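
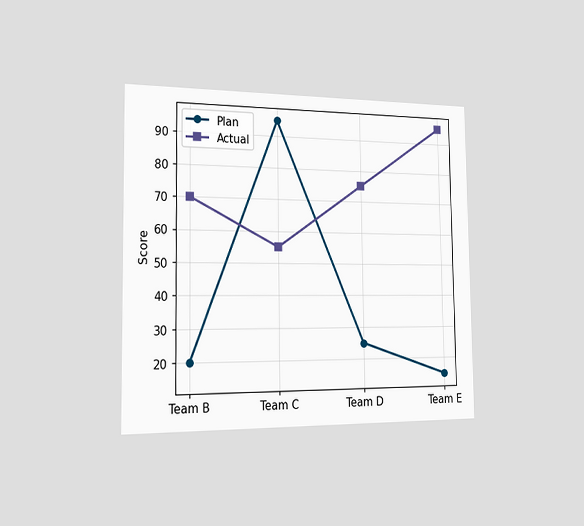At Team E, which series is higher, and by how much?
Actual, by 80

The chart is viewed slightly from the left. At Team E, Actual sits above the other line by 80.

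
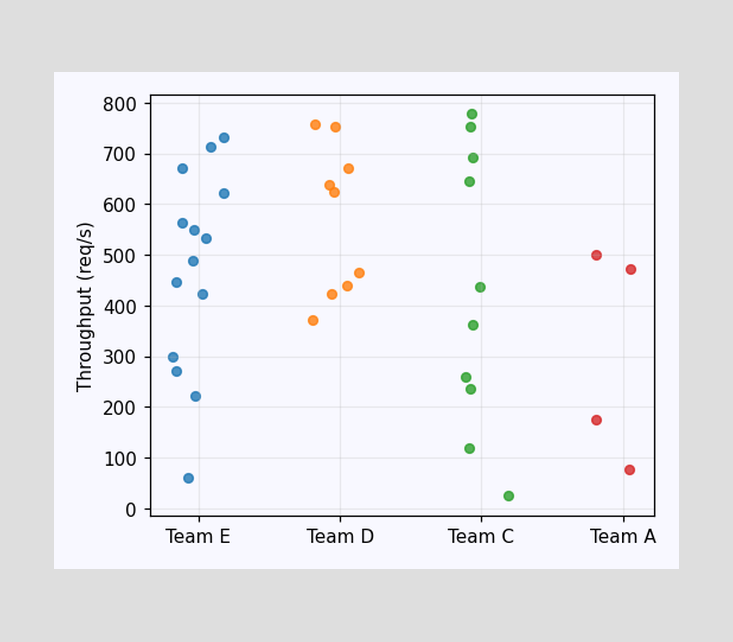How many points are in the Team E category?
Counting the markers in the Team E column gives 14.

14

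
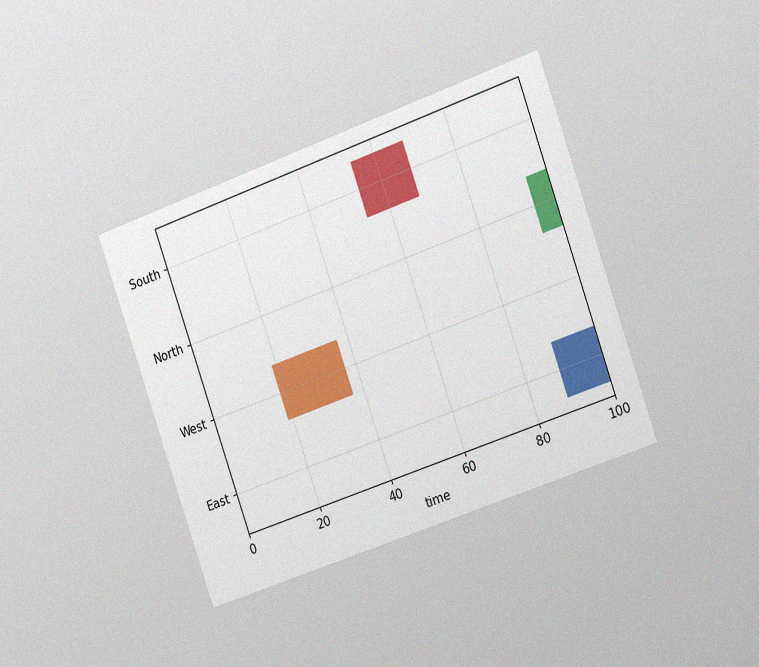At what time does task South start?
54

The chart is tilted about 19° counter-clockwise and viewed slightly from the right, with some photo noise. The South bar begins at t=54.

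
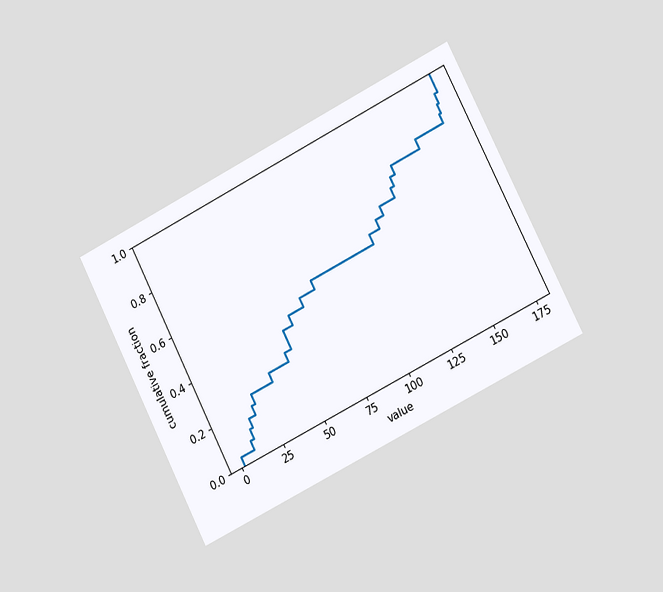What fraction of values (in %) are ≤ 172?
92%

The chart is tilted about 27° counter-clockwise and viewed slightly from the right. At x=172 the ECDF step is at 92%.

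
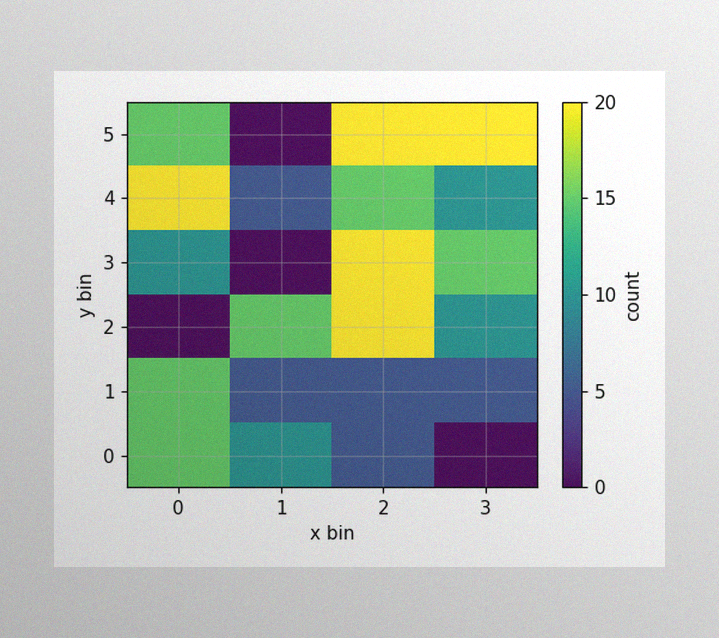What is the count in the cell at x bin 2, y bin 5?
20

The image has some photo noise and uneven lighting. Matching the cell (2, 5) against the colorbar gives 20.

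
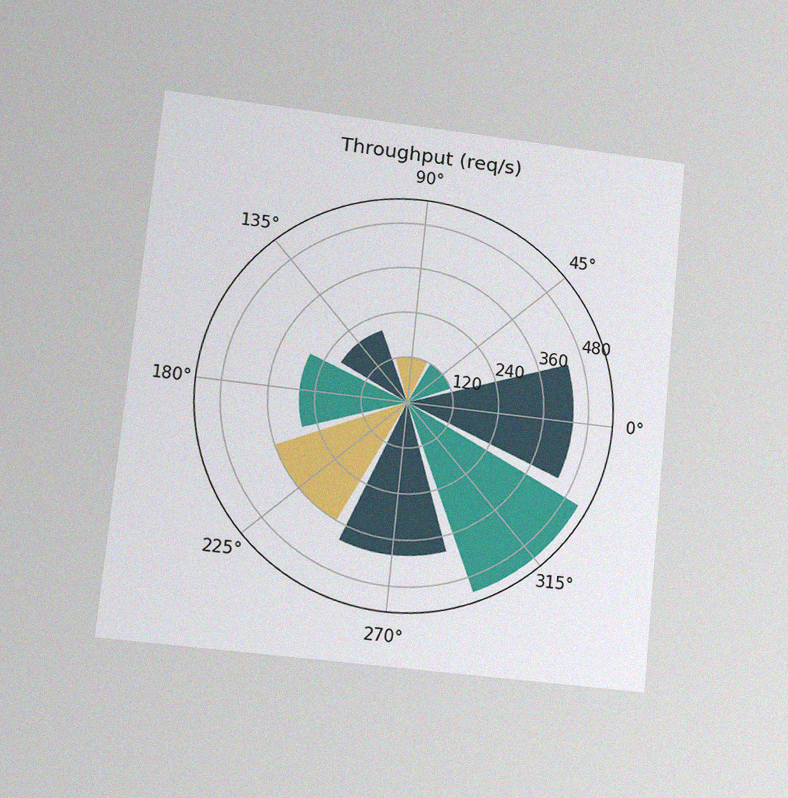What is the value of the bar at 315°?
520req/s

The chart is tilted about 6° clockwise and viewed at a slight angle, with some photo noise. The bar at 315° reaches 520req/s on the radial axis.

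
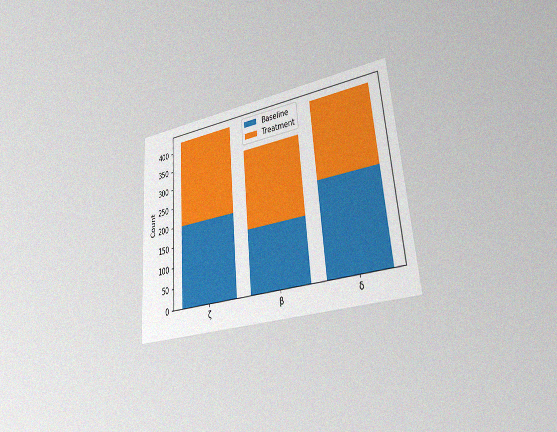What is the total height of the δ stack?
425

The chart is tilted about 5° counter-clockwise and viewed slightly from the right, with some photo noise. The δ stack's top reaches 425 on the y-axis.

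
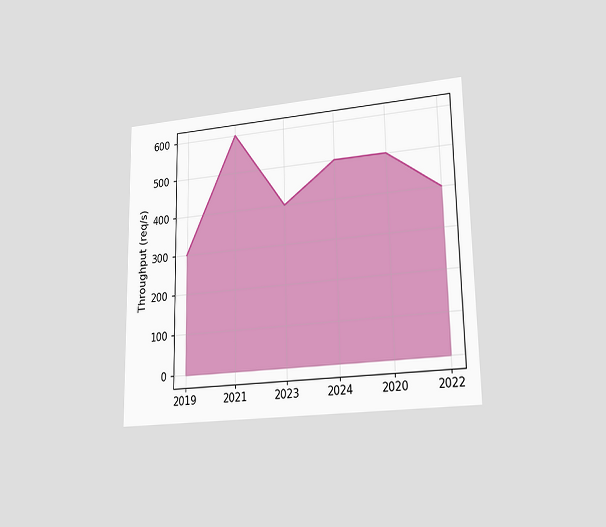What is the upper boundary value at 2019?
The chart is viewed at a slight angle. At 2019 the upper boundary is at 300req/s.

300req/s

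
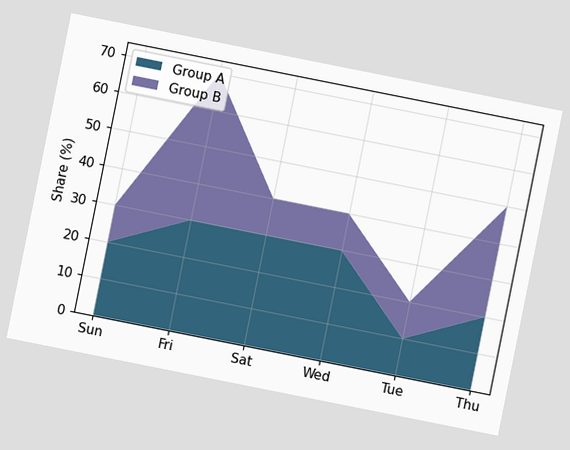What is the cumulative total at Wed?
40%

The chart is tilted about 11° clockwise. The stacked total at Wed reaches 40%.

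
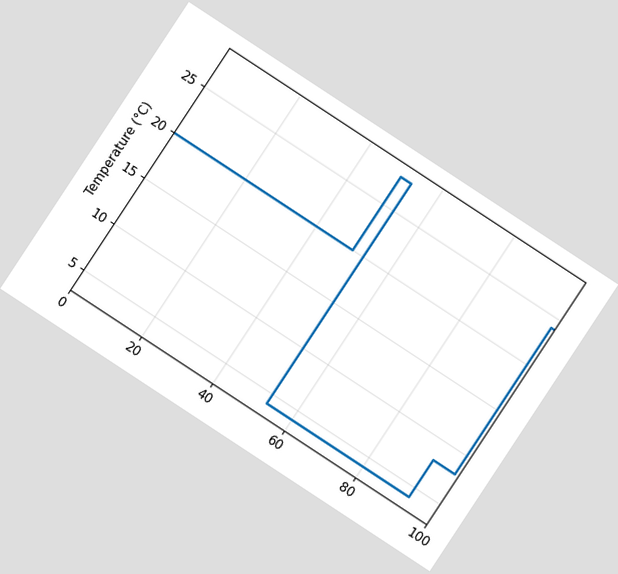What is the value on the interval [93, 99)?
8°C

The chart is tilted about 33° clockwise. On [93, 99) the step sits at 8°C.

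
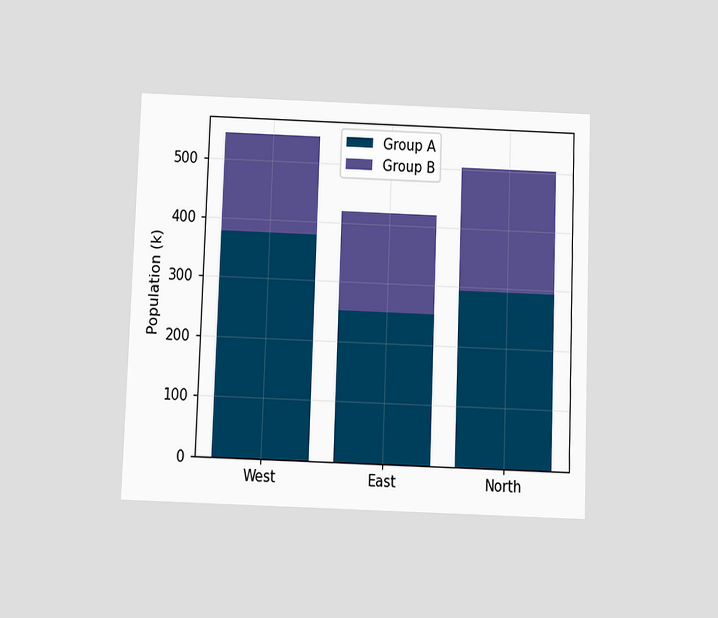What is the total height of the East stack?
420k

The chart is tilted about 2° clockwise and viewed slightly from below. The East stack's top reaches 420k on the y-axis.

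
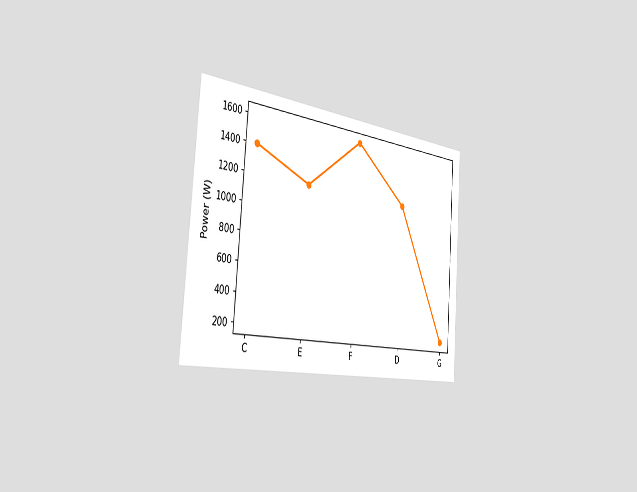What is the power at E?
The chart is tilted about 4° clockwise and viewed slightly from the left. At E, the line is at 1200W.

1200W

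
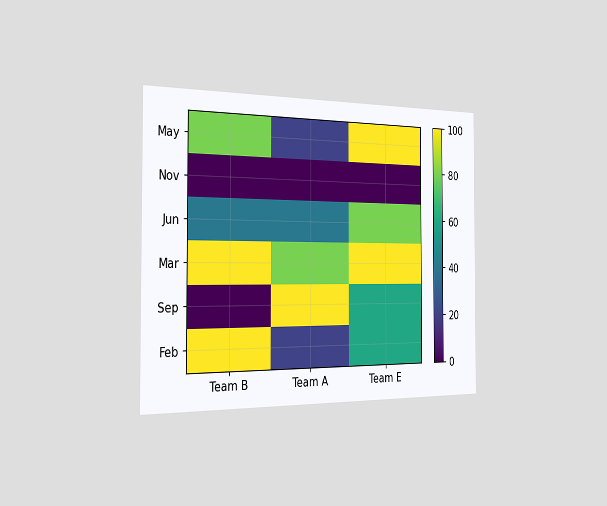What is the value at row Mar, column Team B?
100

The chart is viewed slightly from the left. Matching cell (Mar, Team B) against the colorbar gives 100.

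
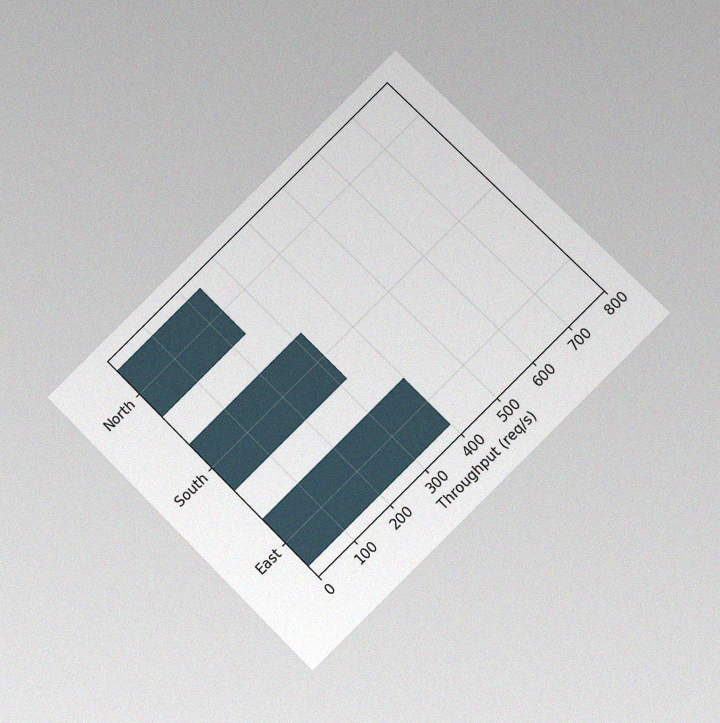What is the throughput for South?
320req/s

The chart is tilted about 45° counter-clockwise and viewed at a slight angle, with some photo noise. Reading along the chart's x-axis, the South bar reaches 320req/s.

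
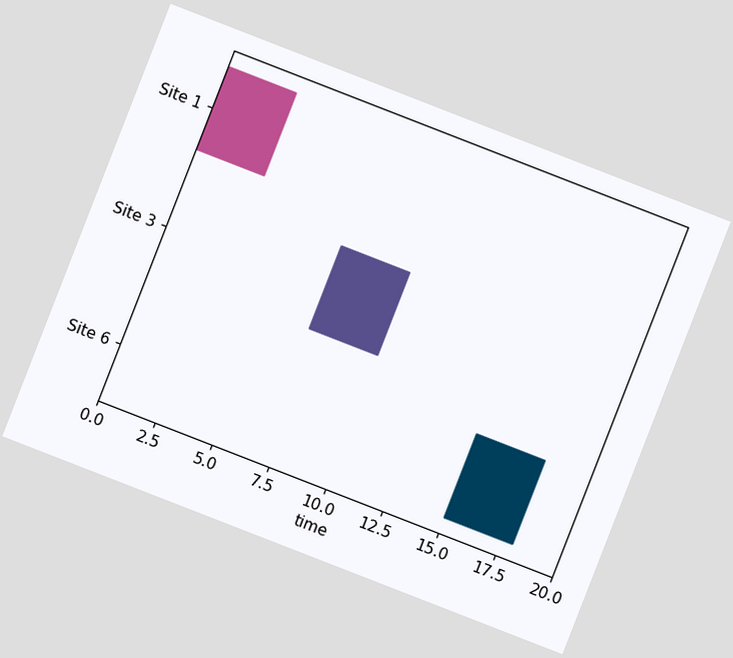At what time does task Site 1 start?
0

The chart is tilted about 21° clockwise. The Site 1 bar begins at t=0.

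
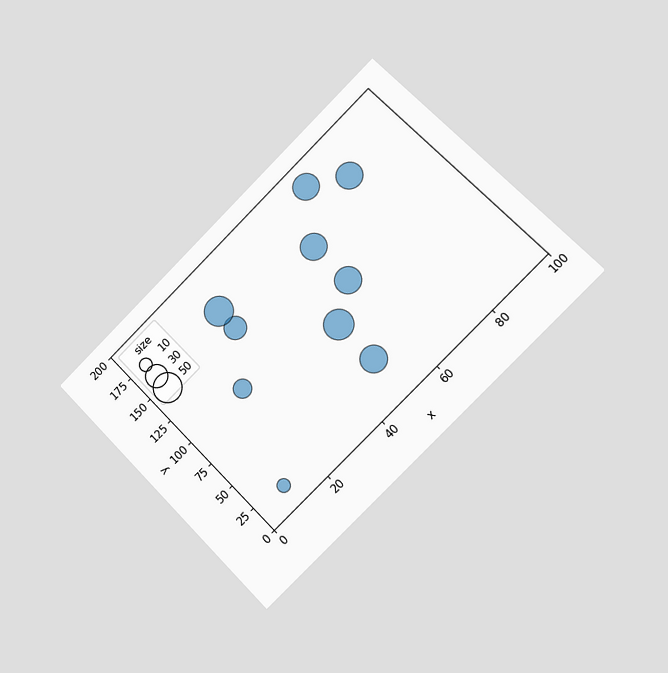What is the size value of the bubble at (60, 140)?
40

The chart is tilted about 45° counter-clockwise and viewed slightly from the right. Matching the bubble at (60, 140) against the size legend gives 40.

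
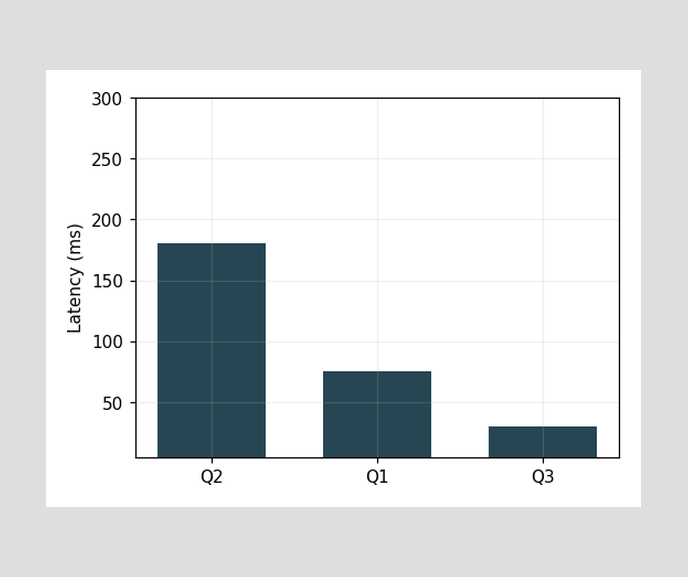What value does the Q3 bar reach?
Reading along the chart's y-axis, the Q3 bar reaches 30ms.

30ms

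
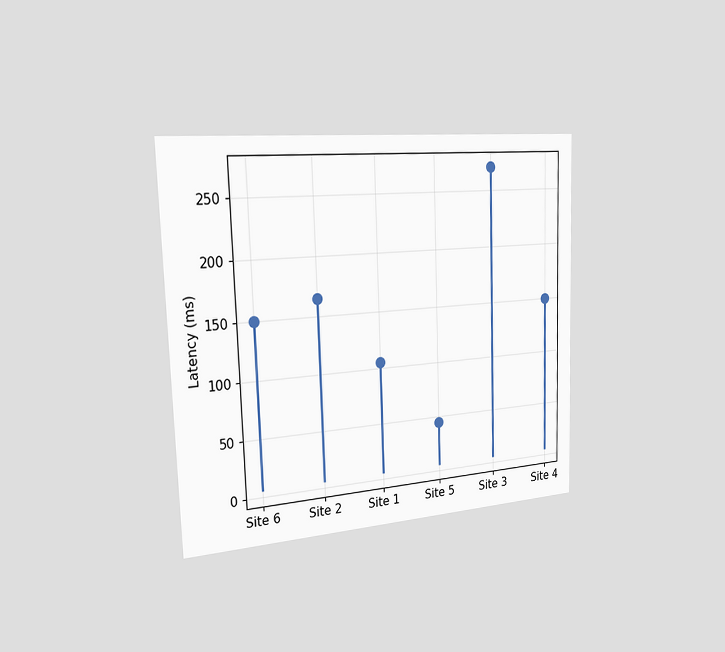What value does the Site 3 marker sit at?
270ms

The chart is viewed slightly from the left. The Site 3 marker sits at 270ms.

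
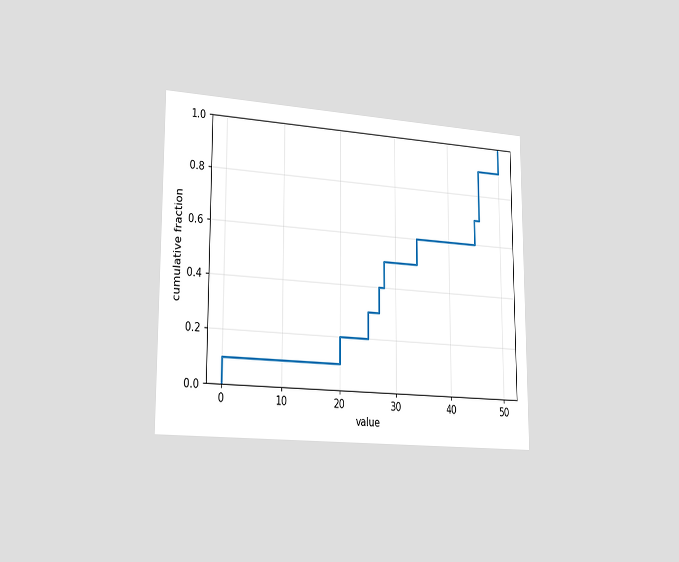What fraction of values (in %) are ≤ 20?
20%

The chart is viewed slightly from the left. At x=20 the ECDF step is at 20%.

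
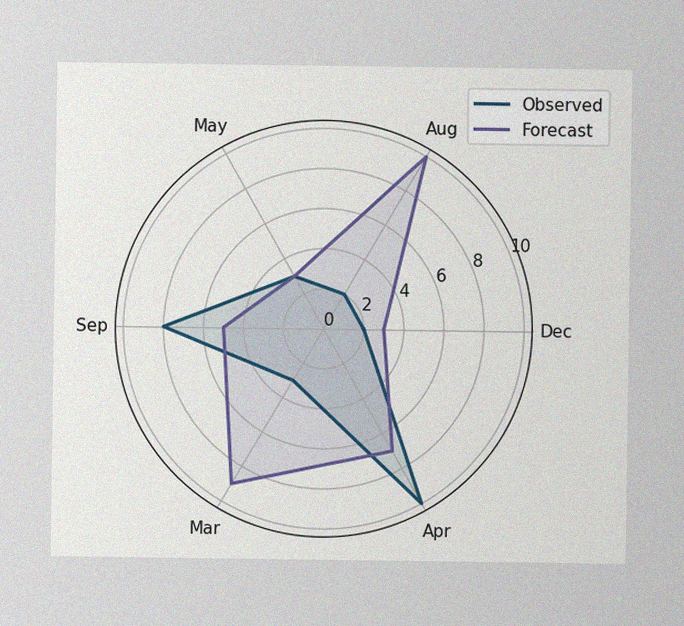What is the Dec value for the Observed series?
The image has some photo noise and uneven lighting. On the Dec axis, Observed reaches 2.

2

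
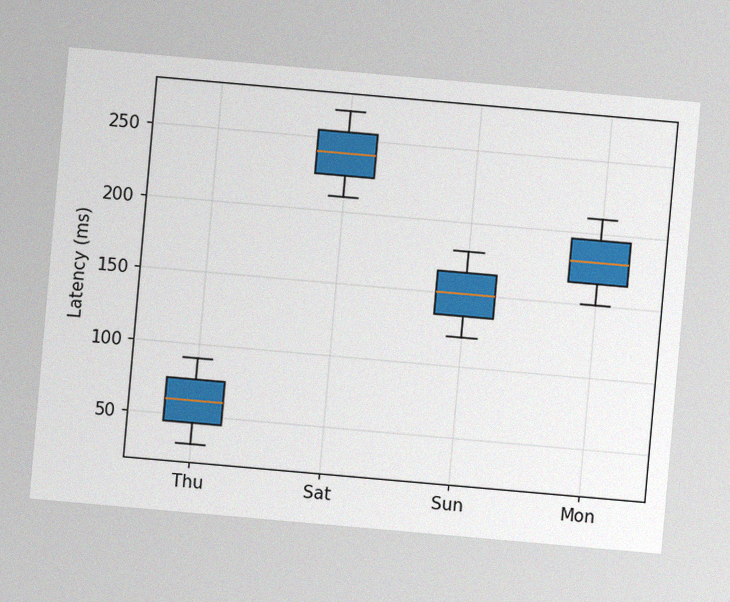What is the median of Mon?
The chart is tilted about 5° clockwise, with some photo noise. The median line in the Mon box sits at 180ms.

180ms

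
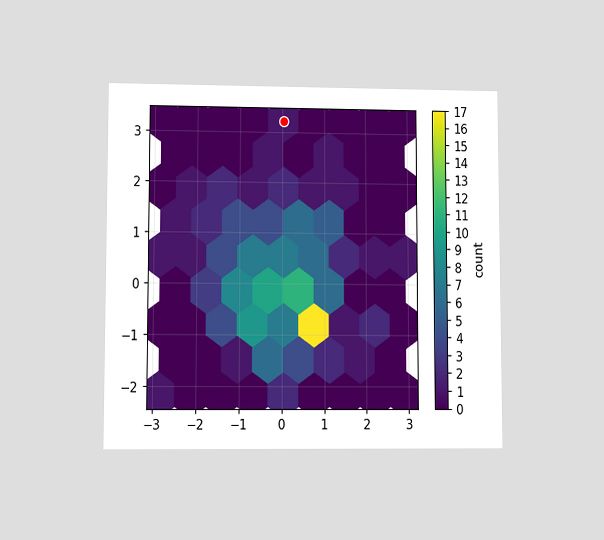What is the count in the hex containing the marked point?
The chart is viewed at a slight angle. The marked hex reads 1 on the colorbar.

1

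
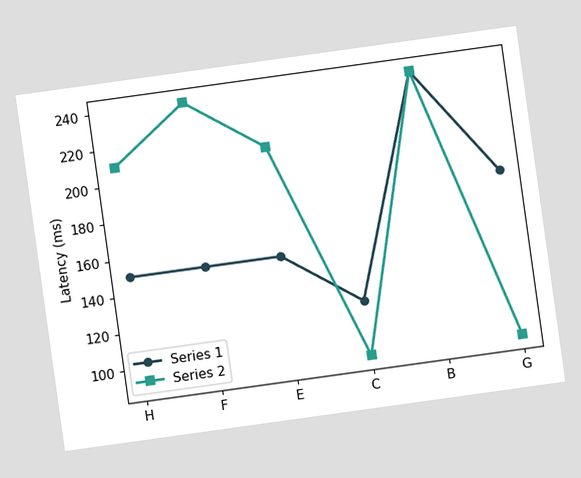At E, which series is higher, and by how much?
The chart is tilted about 8° counter-clockwise. At E, Series 2 sits above the other line by 60ms.

Series 2, by 60ms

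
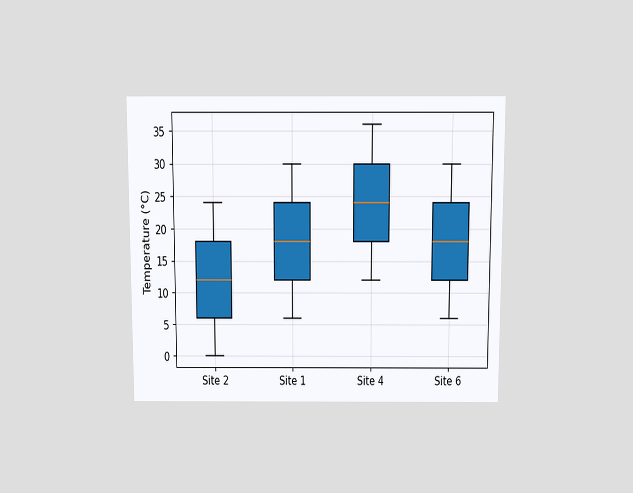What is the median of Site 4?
24°C

The chart is viewed slightly from above. The median line in the Site 4 box sits at 24°C.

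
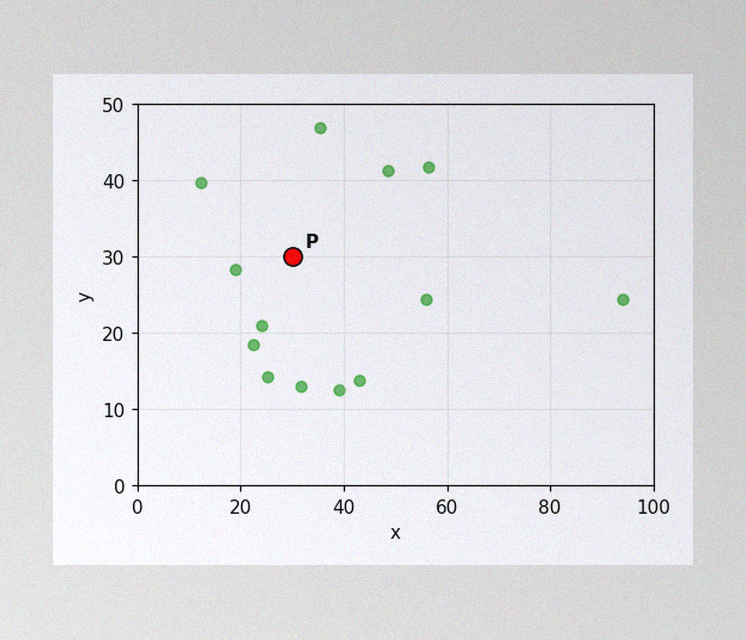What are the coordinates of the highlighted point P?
The image has some photo noise and uneven lighting. Following the gridlines from P to each axis, P sits at (30, 30).

(30, 30)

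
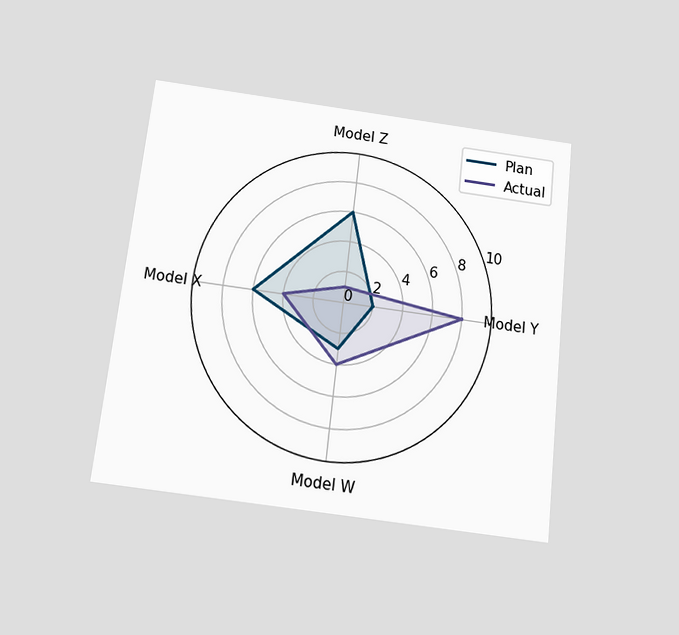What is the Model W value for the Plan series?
The chart is tilted about 6° clockwise and viewed slightly from below. On the Model W axis, Plan reaches 3.

3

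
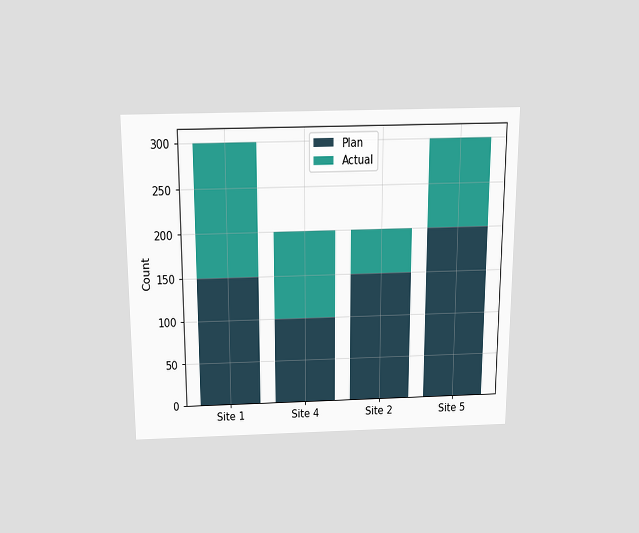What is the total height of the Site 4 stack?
The chart is viewed slightly from above. The Site 4 stack's top reaches 200 on the y-axis.

200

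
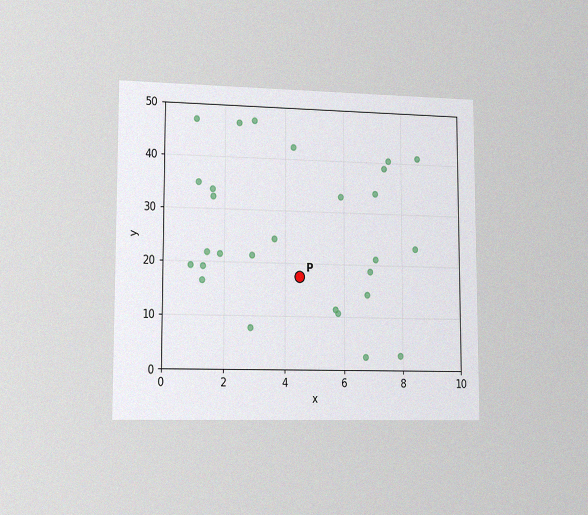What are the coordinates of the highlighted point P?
(4.5, 17.5)

The chart is viewed slightly from the left, with some photo noise. Following the gridlines from P to each axis, P sits at (4.5, 17.5).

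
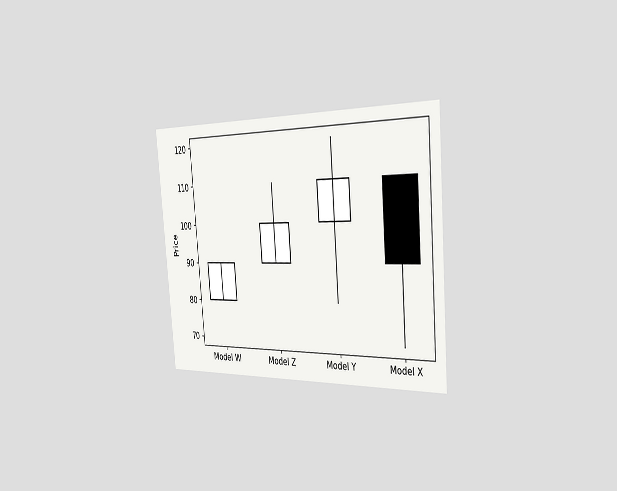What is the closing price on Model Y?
The chart is tilted about 5° counter-clockwise and viewed slightly from the right. The Model Y candle closes at 110.

110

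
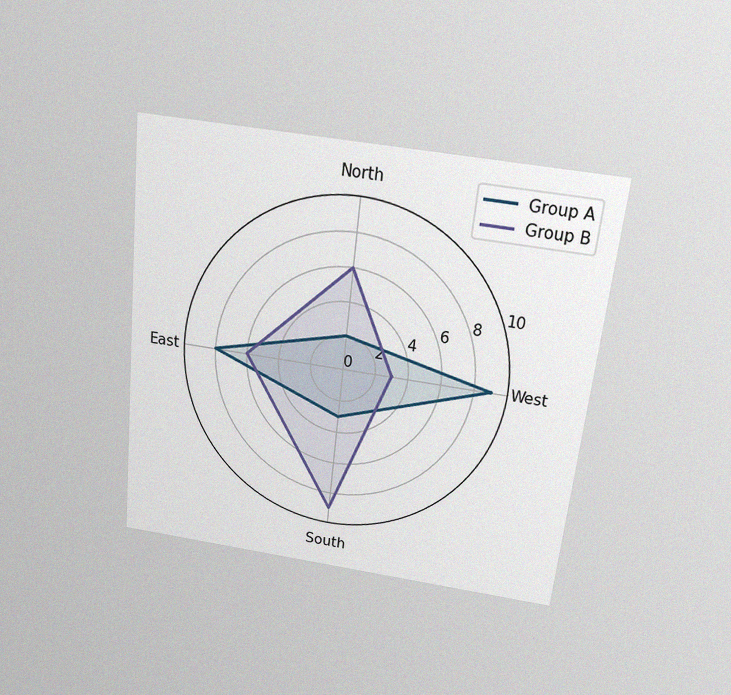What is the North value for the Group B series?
6

The chart is tilted about 6° clockwise and viewed slightly from above, with some photo noise. On the North axis, Group B reaches 6.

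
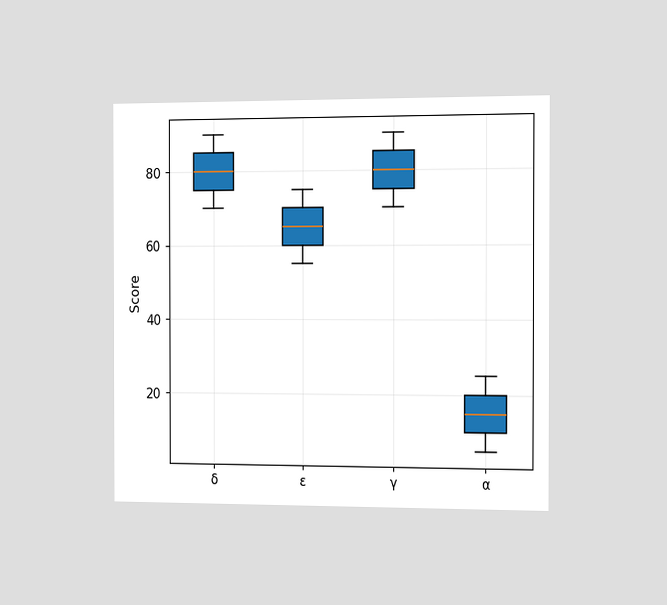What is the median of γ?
The chart is viewed slightly from the right. The median line in the γ box sits at 80.

80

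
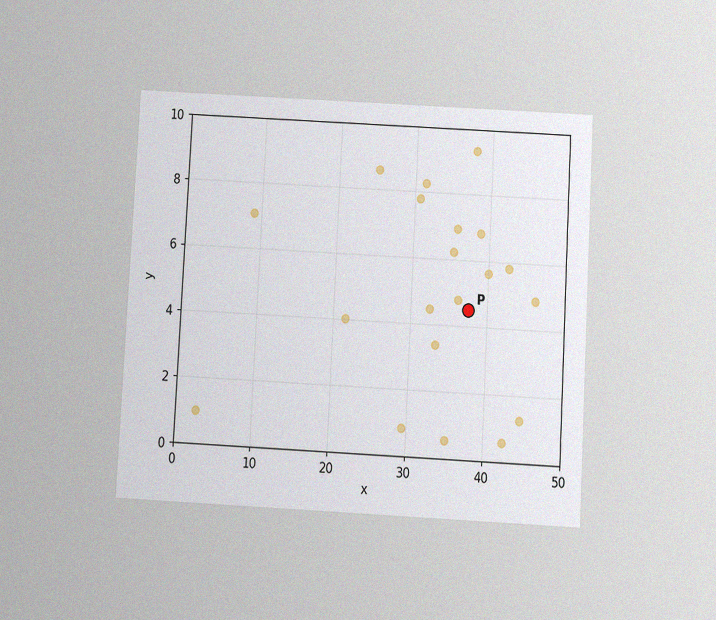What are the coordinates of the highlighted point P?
(37.5, 4.5)

The chart is tilted about 3° clockwise and viewed slightly from below, with some photo noise. Following the gridlines from P to each axis, P sits at (37.5, 4.5).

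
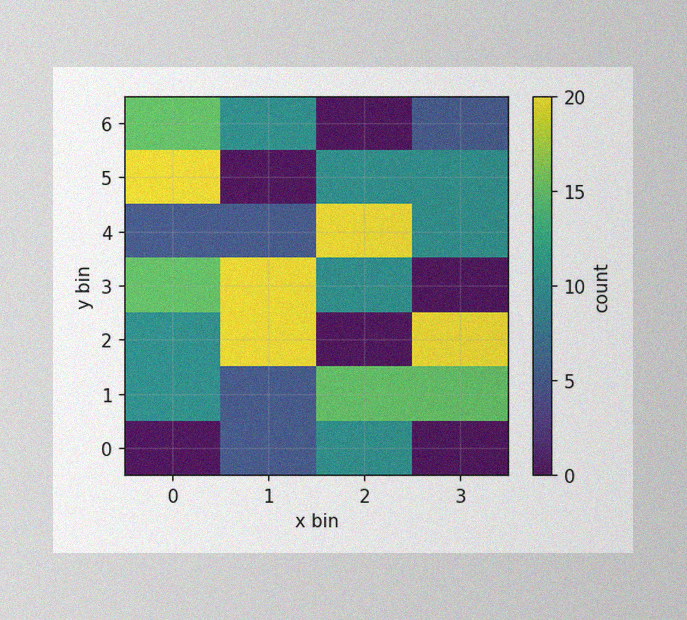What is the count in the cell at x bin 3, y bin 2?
The image has some photo noise and uneven lighting. Matching the cell (3, 2) against the colorbar gives 20.

20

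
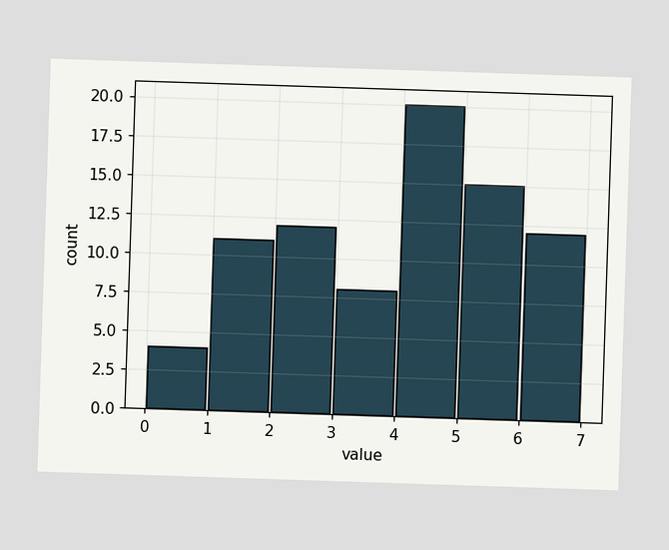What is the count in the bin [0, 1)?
4

The [0, 1) bin has height 4.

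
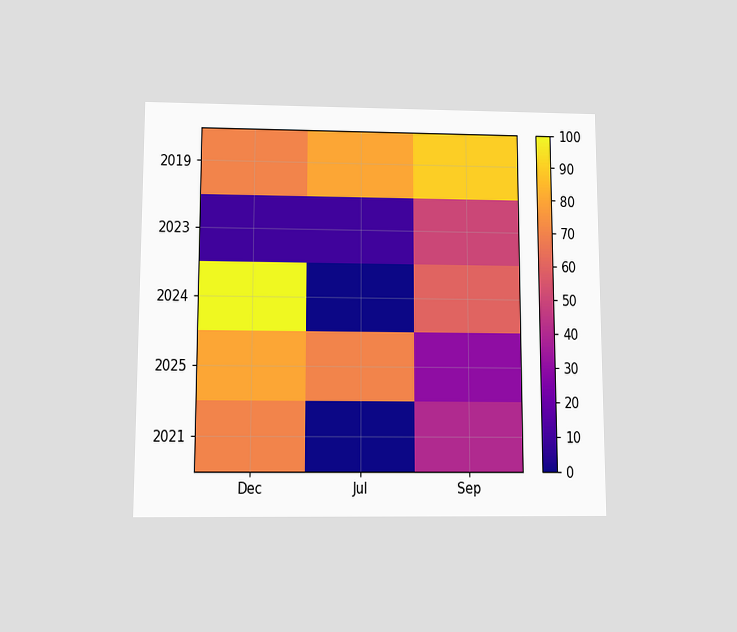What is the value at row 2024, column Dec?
The chart is viewed slightly from below. Matching cell (2024, Dec) against the colorbar gives 100.

100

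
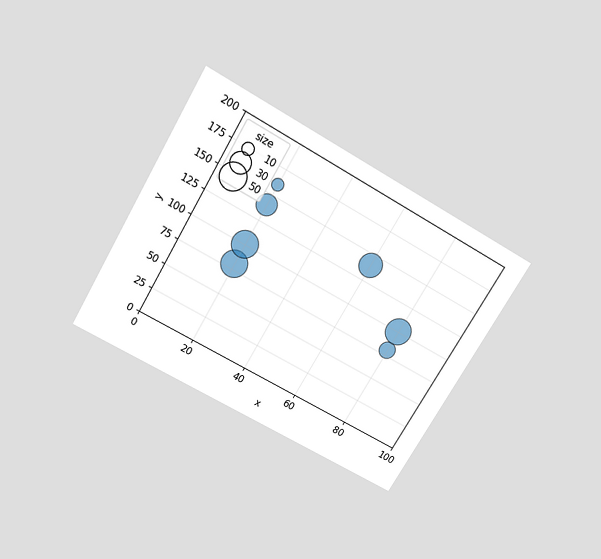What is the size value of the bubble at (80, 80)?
The chart is tilted about 31° clockwise and viewed slightly from above. Matching the bubble at (80, 80) against the size legend gives 20.

20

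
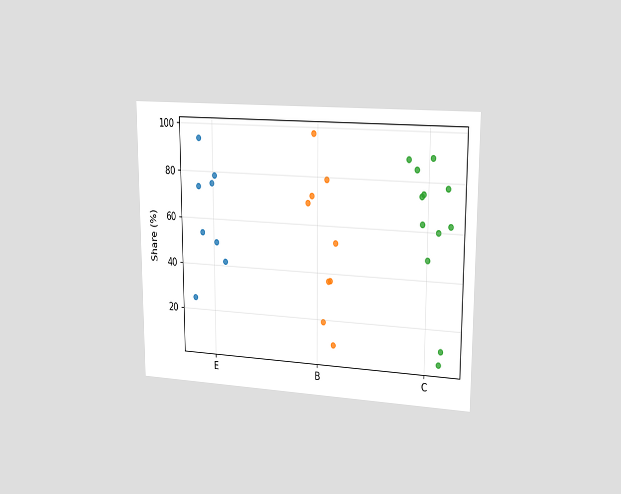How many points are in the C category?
12

The chart is viewed slightly from the right. Counting the markers in the C column gives 12.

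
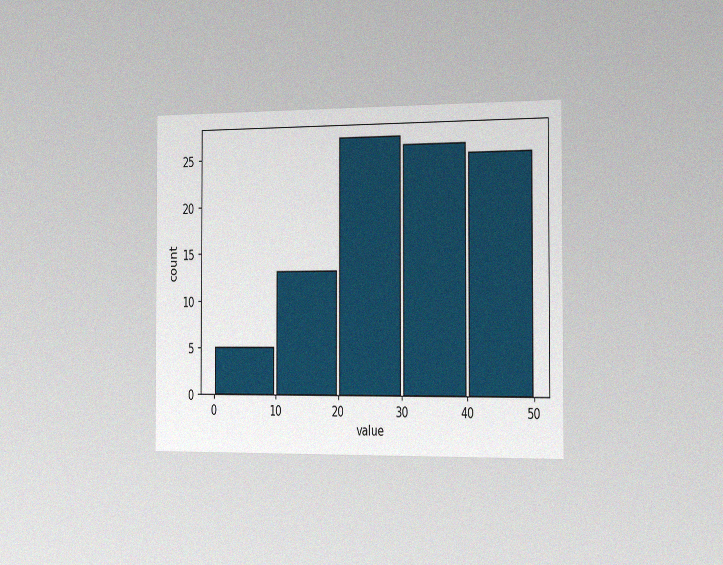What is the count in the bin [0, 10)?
The chart is viewed slightly from the right, with some photo noise. The [0, 10) bin has height 5.

5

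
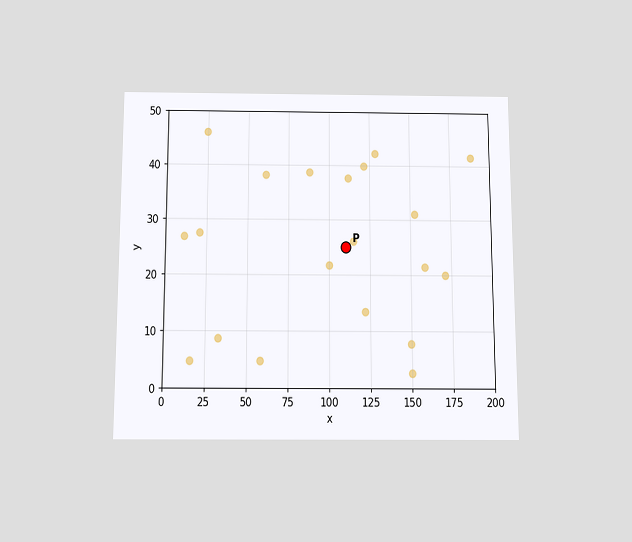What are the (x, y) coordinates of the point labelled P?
(110, 25)

The chart is viewed slightly from below. Following the gridlines from P to each axis, P sits at (110, 25).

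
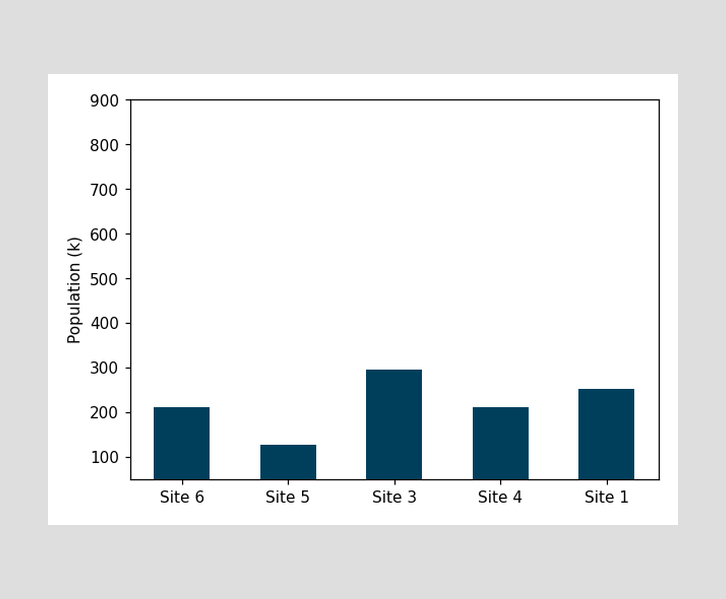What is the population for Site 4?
Reading along the chart's y-axis, the Site 4 bar reaches 210k.

210k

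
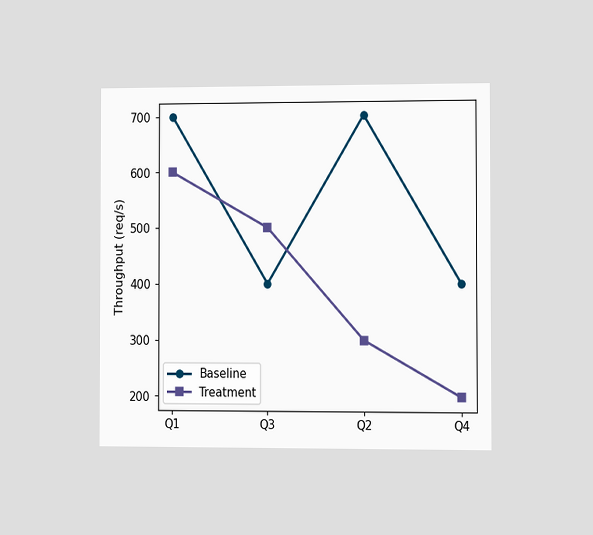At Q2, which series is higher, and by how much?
The chart is viewed at a slight angle. At Q2, Baseline sits above the other line by 400req/s.

Baseline, by 400req/s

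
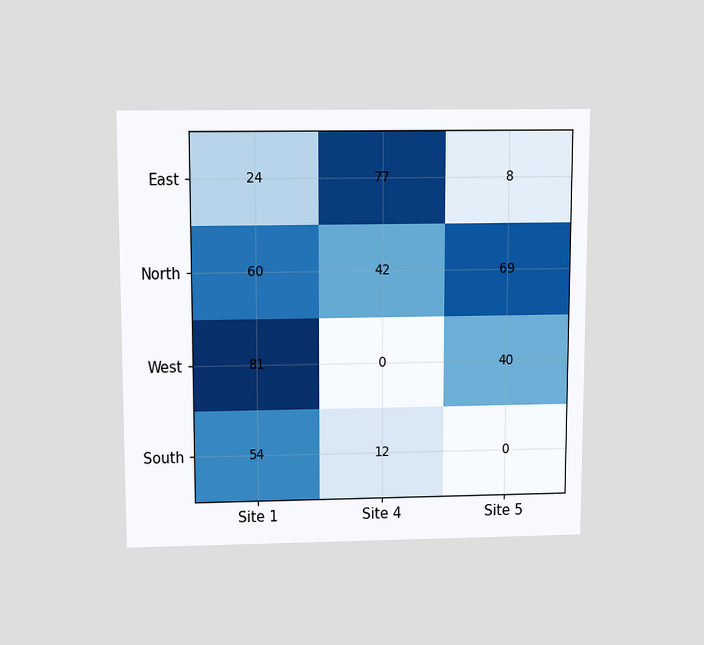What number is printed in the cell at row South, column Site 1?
The chart is viewed slightly from above. The (South, Site 1) cell reads 54.

54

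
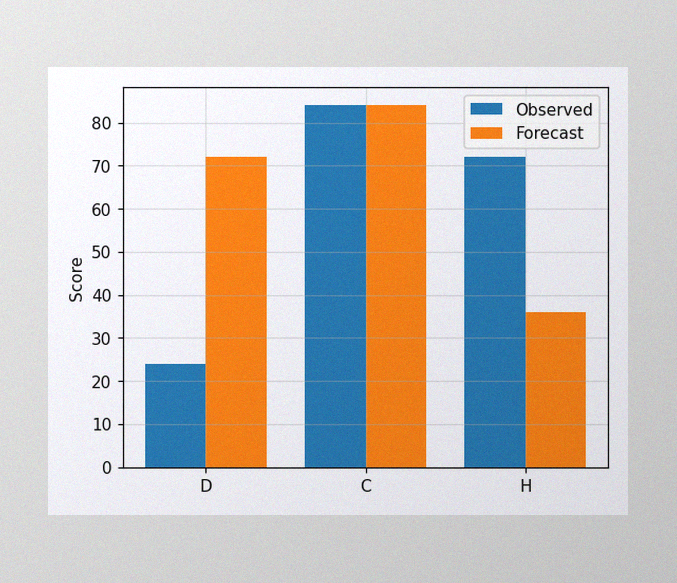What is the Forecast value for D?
72

The image has some photo noise and uneven lighting. The Forecast bar at D reaches 72 on the y-axis.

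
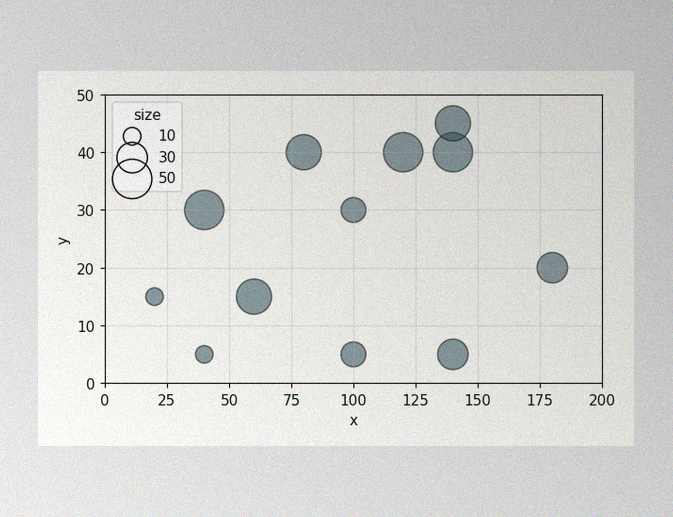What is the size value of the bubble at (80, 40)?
40

The image has some photo noise and uneven lighting. Matching the bubble at (80, 40) against the size legend gives 40.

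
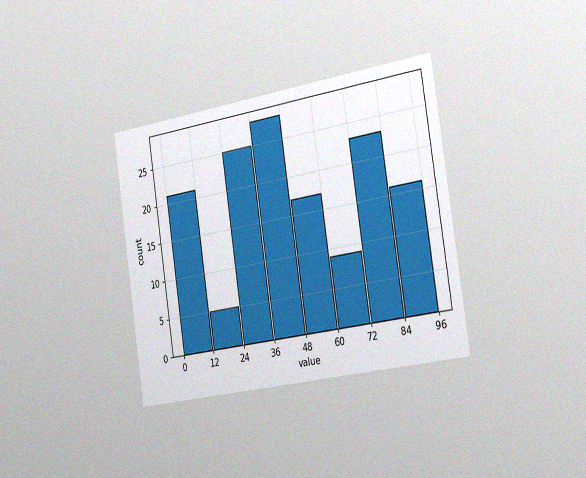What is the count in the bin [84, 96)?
16

The chart is tilted about 9° counter-clockwise and viewed slightly from the right, with some photo noise. The [84, 96) bin has height 16.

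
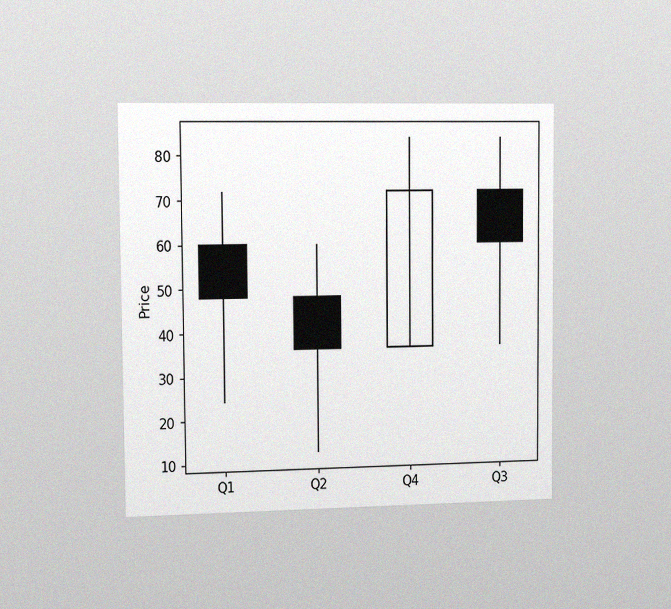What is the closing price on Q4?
The chart is viewed slightly from the left, with some photo noise. The Q4 candle closes at 72.

72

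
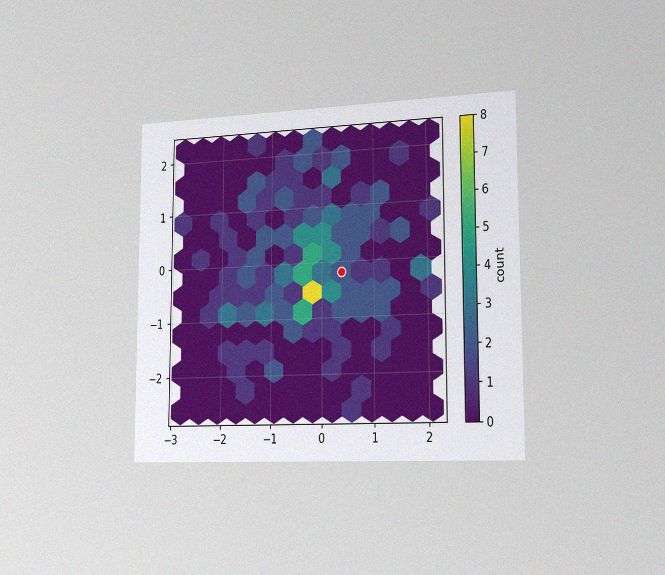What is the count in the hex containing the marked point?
The chart is viewed slightly from the right, with some photo noise. The marked hex reads 2 on the colorbar.

2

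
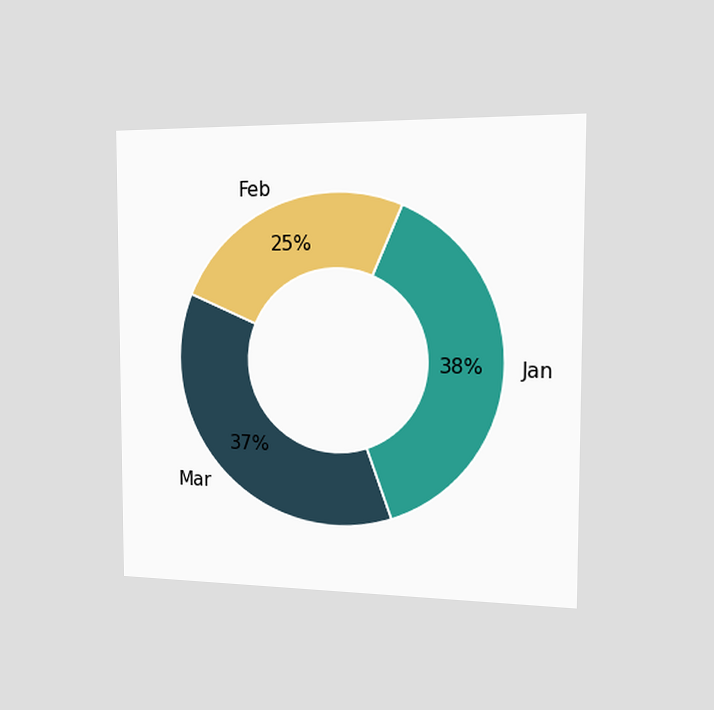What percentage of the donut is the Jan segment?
38%

The chart is viewed slightly from the right. The Jan segment takes up 38% of the ring.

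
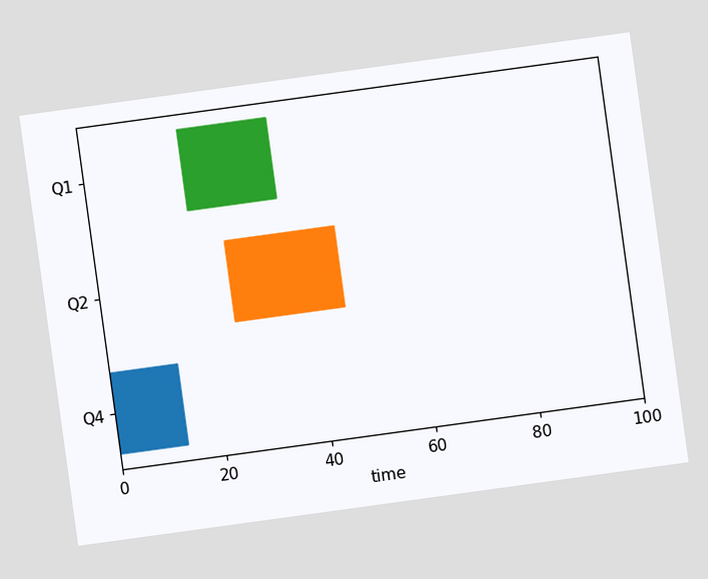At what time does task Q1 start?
19

The chart is tilted about 8° counter-clockwise. The Q1 bar begins at t=19.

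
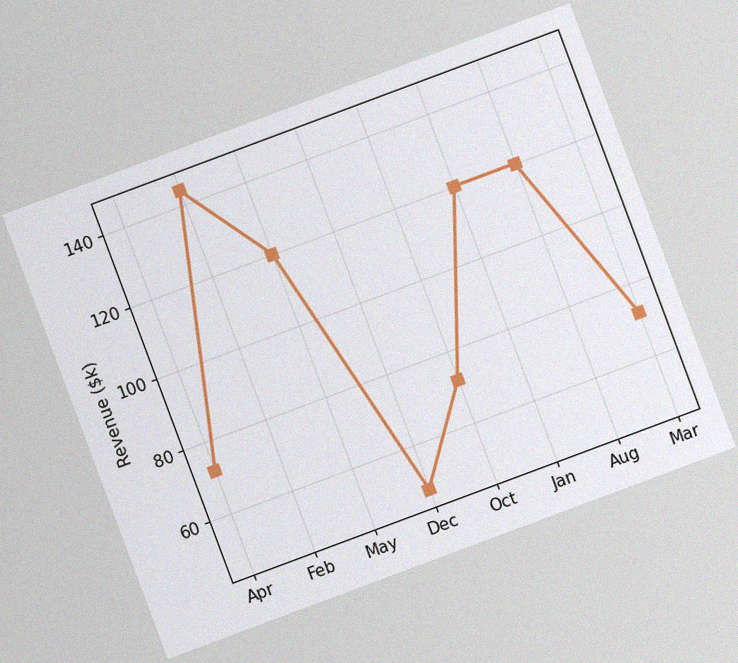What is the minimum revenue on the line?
$48k

The chart is tilted about 20° counter-clockwise, with some photo noise. The lowest point is at Dec, and reading across to the y-axis gives $48k.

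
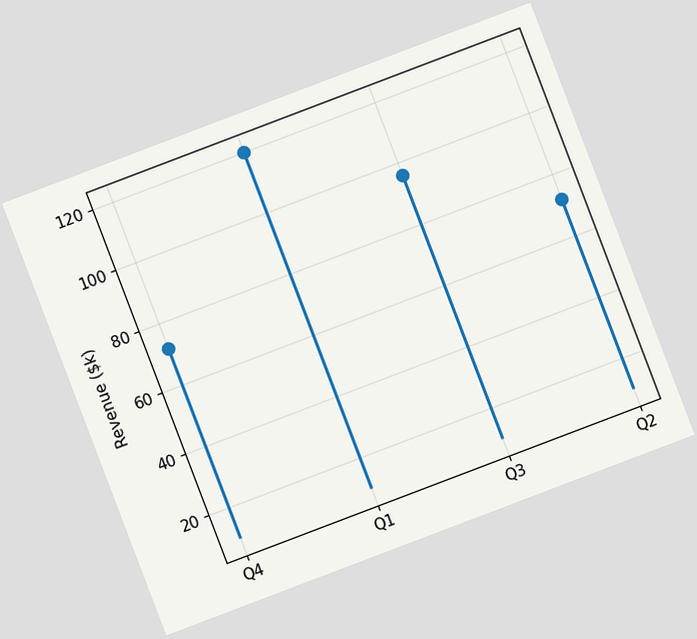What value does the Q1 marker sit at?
$120k

The chart is tilted about 21° counter-clockwise. The Q1 marker sits at $120k.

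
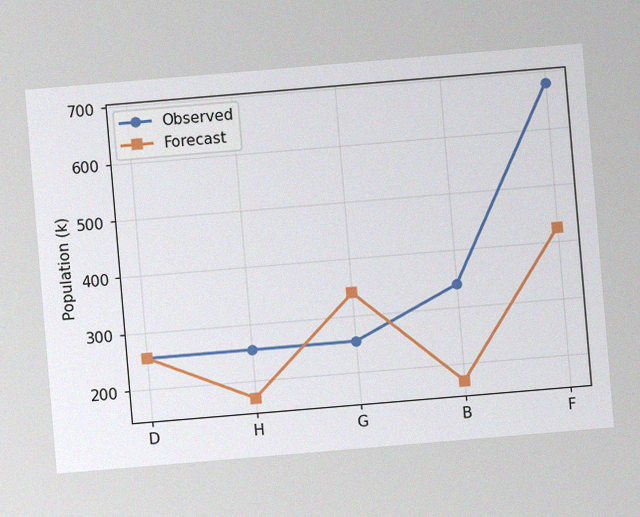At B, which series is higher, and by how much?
Observed, by 170k

The chart is tilted about 5° counter-clockwise, with some photo noise. At B, Observed sits above the other line by 170k.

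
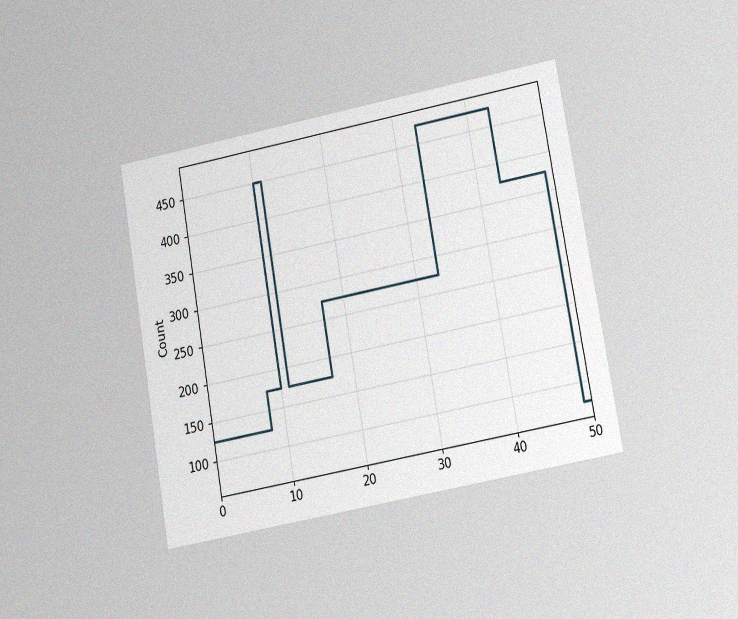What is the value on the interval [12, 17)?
The chart is tilted about 10° counter-clockwise and viewed at a slight angle, with some photo noise. On [12, 17) the step sits at 175.

175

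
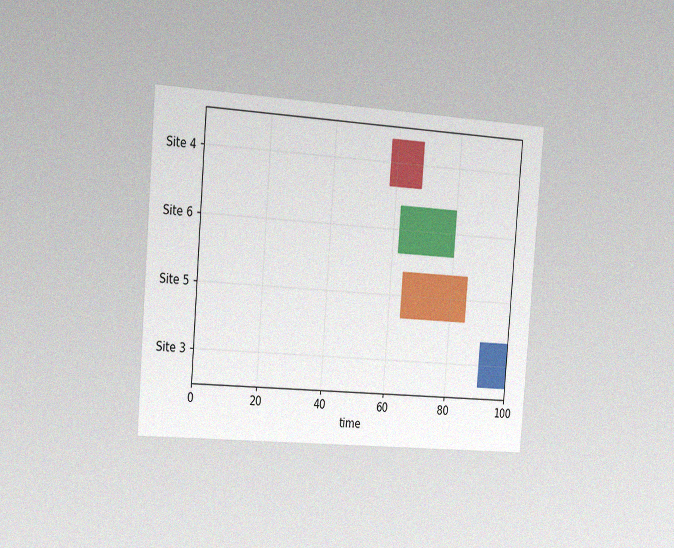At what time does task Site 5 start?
The chart is tilted about 5° clockwise and viewed slightly from the left, with some photo noise. The Site 5 bar begins at t=64.

64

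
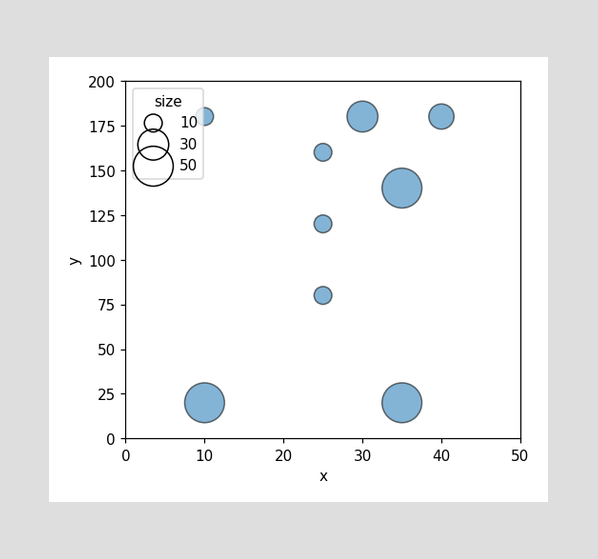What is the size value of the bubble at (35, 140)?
Matching the bubble at (35, 140) against the size legend gives 50.

50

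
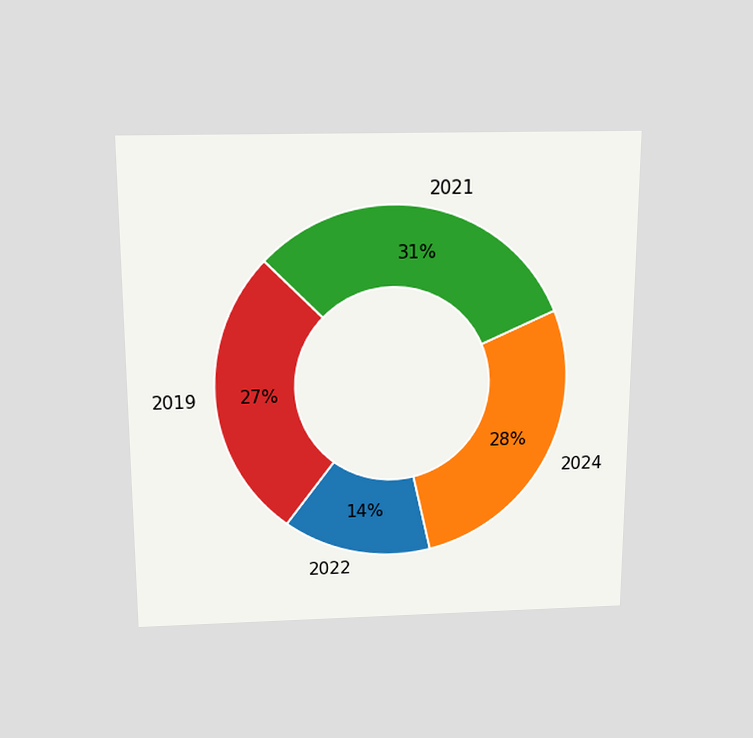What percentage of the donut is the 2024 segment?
The chart is viewed slightly from above. The 2024 segment takes up 28% of the ring.

28%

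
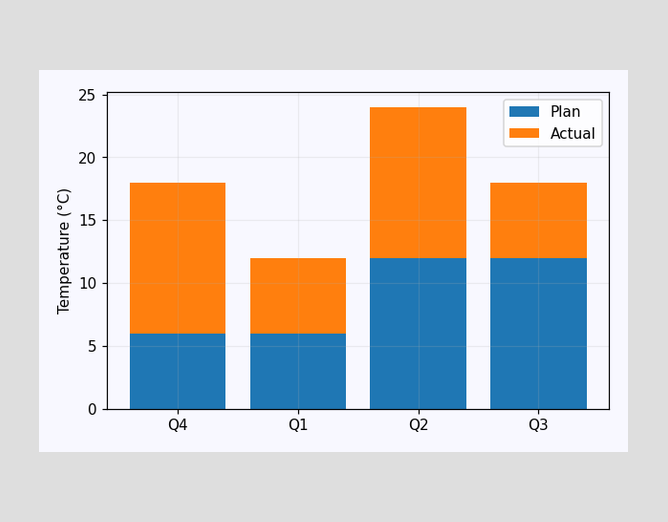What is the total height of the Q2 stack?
The Q2 stack's top reaches 24°C on the y-axis.

24°C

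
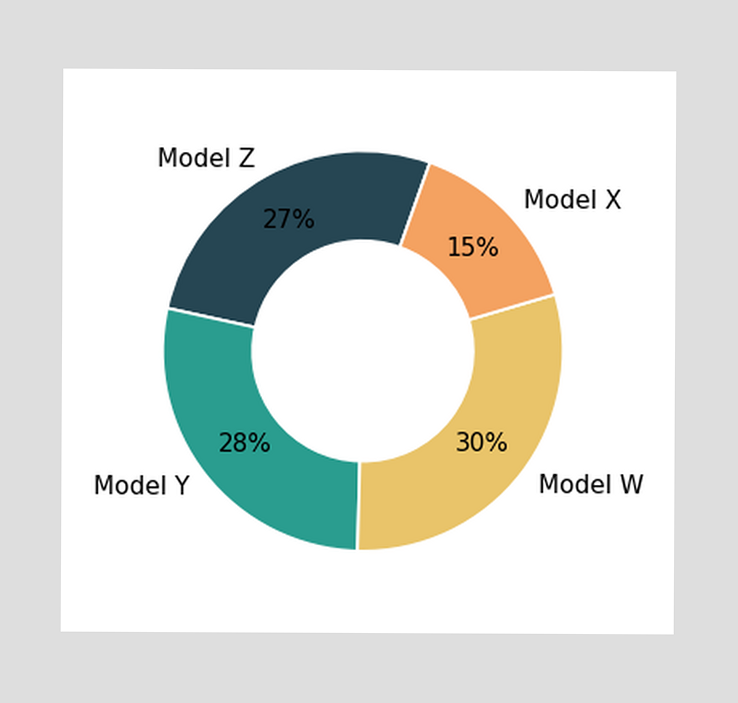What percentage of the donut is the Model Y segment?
28%

The Model Y segment takes up 28% of the ring.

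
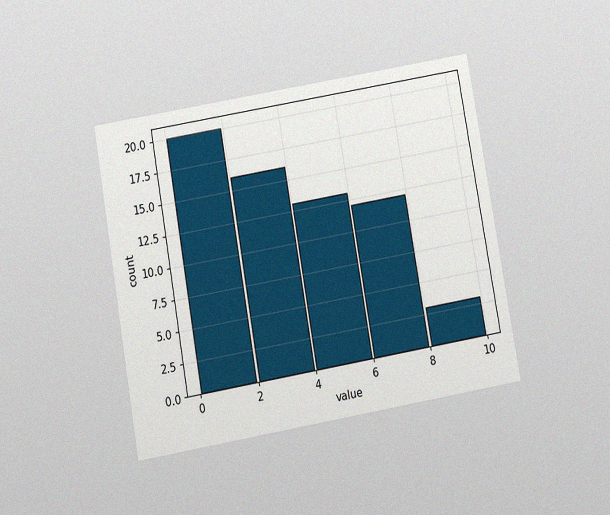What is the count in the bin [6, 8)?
The chart is tilted about 10° counter-clockwise and viewed slightly from below, with some photo noise. The [6, 8) bin has height 12.

12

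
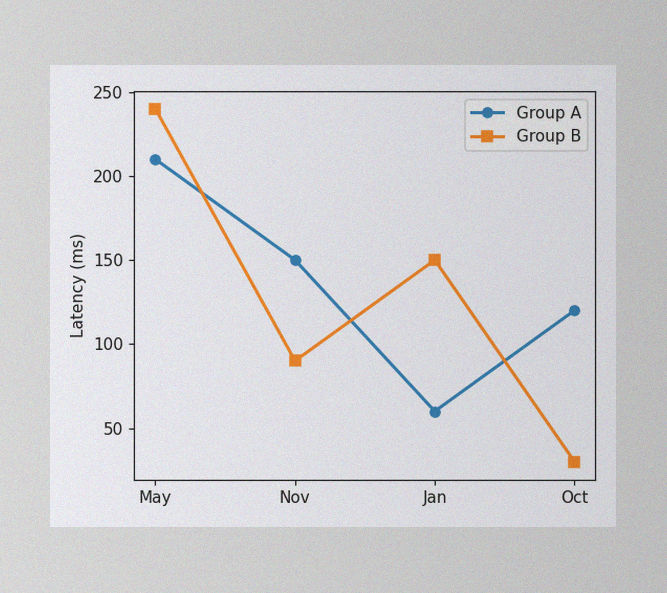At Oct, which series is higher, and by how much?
Group A, by 90ms

The image has some photo noise and uneven lighting. At Oct, Group A sits above the other line by 90ms.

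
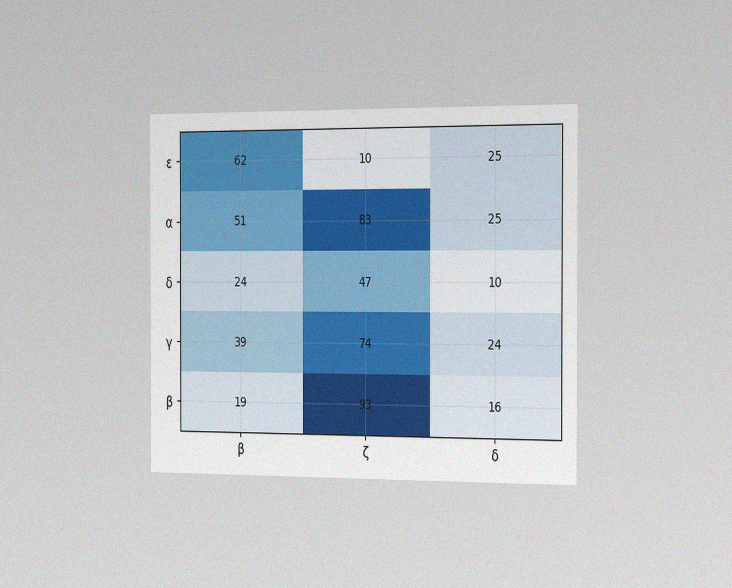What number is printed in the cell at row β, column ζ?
The chart is viewed slightly from the right, with some photo noise. The (β, ζ) cell reads 93.

93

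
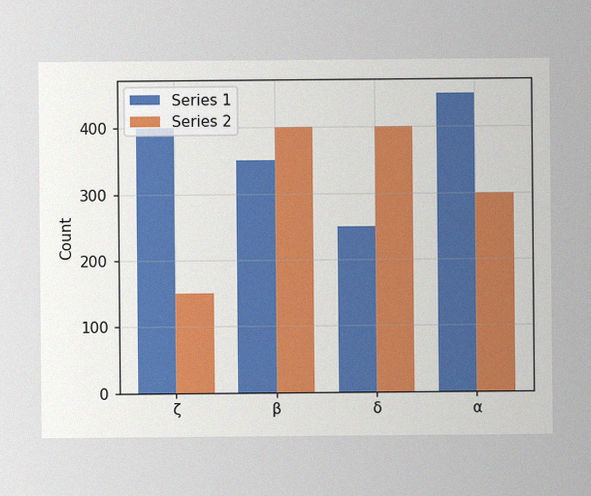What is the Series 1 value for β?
350

The image has some photo noise and uneven lighting. The Series 1 bar at β reaches 350 on the y-axis.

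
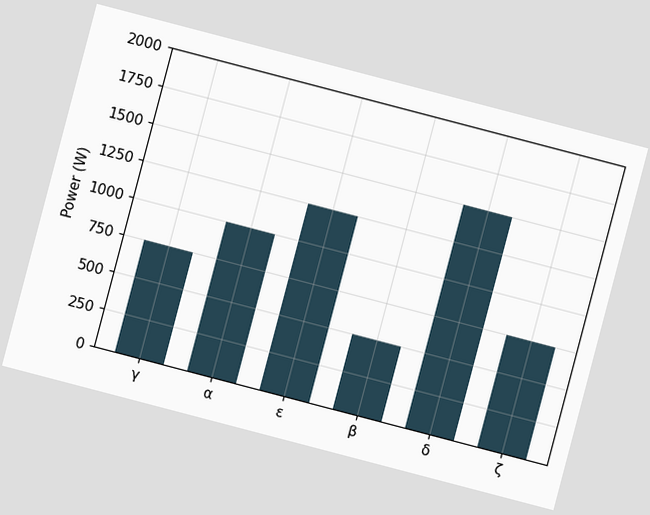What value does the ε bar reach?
The chart is tilted about 15° clockwise. Reading along the chart's y-axis, the ε bar reaches 1250W.

1250W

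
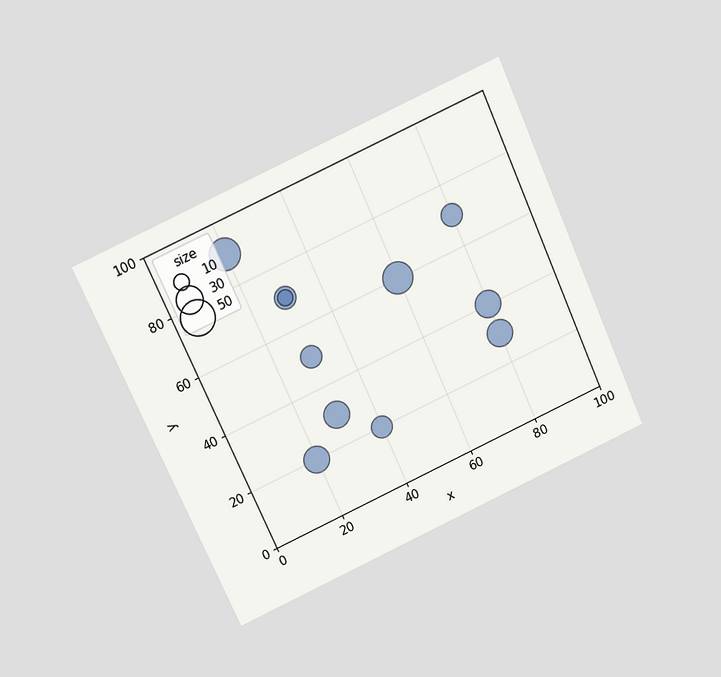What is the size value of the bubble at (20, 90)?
40

The chart is tilted about 24° counter-clockwise and viewed slightly from above. Matching the bubble at (20, 90) against the size legend gives 40.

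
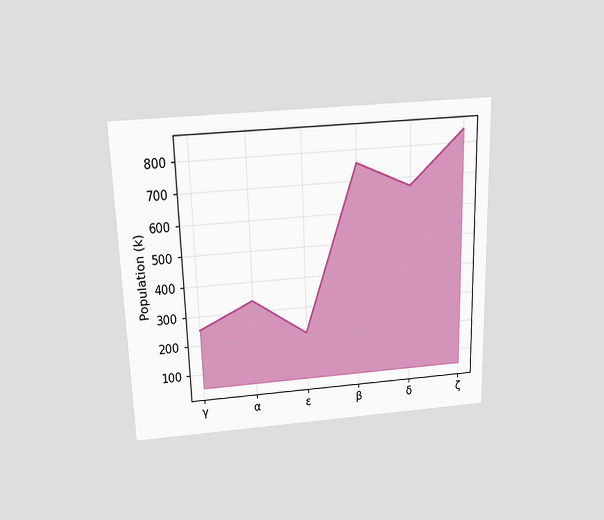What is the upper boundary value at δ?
The chart is viewed slightly from above. At δ the upper boundary is at 672k.

672k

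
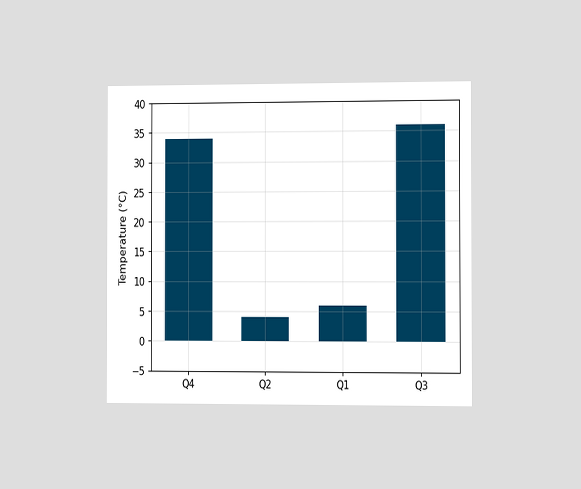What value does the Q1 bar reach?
The chart is viewed slightly from the right. Reading along the chart's y-axis, the Q1 bar reaches 6°C.

6°C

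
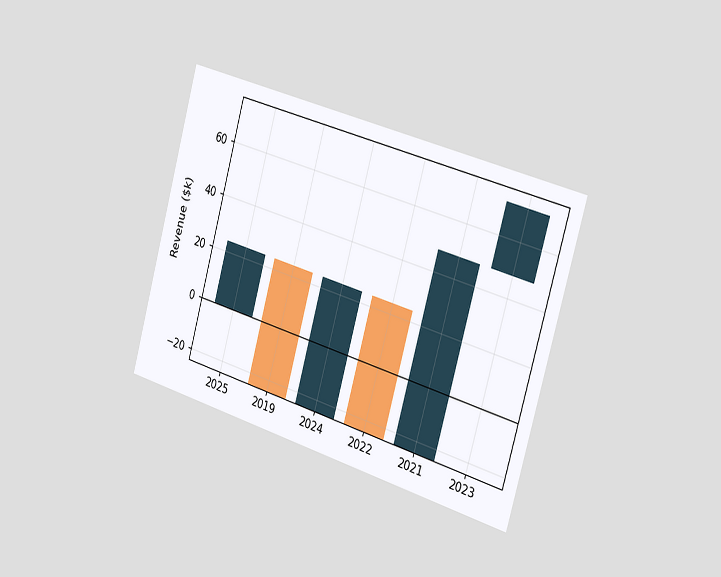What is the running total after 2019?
$-24k

The chart is tilted about 16° clockwise and viewed slightly from the right. After 2019 the running total reaches $-24k.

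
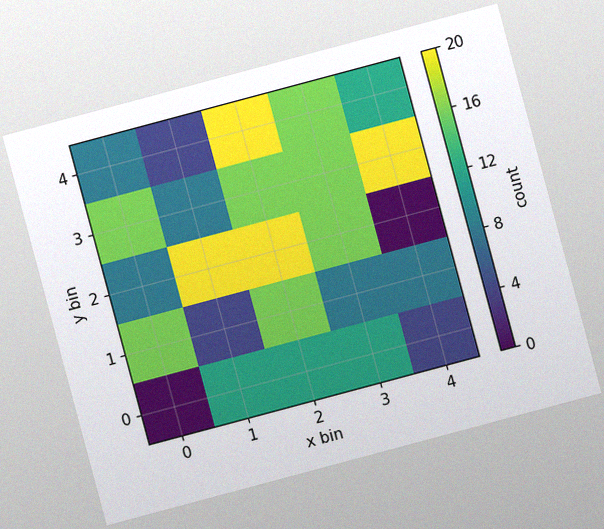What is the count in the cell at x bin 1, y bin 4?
The chart is tilted about 15° counter-clockwise, with some photo noise. Matching the cell (1, 4) against the colorbar gives 4.

4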